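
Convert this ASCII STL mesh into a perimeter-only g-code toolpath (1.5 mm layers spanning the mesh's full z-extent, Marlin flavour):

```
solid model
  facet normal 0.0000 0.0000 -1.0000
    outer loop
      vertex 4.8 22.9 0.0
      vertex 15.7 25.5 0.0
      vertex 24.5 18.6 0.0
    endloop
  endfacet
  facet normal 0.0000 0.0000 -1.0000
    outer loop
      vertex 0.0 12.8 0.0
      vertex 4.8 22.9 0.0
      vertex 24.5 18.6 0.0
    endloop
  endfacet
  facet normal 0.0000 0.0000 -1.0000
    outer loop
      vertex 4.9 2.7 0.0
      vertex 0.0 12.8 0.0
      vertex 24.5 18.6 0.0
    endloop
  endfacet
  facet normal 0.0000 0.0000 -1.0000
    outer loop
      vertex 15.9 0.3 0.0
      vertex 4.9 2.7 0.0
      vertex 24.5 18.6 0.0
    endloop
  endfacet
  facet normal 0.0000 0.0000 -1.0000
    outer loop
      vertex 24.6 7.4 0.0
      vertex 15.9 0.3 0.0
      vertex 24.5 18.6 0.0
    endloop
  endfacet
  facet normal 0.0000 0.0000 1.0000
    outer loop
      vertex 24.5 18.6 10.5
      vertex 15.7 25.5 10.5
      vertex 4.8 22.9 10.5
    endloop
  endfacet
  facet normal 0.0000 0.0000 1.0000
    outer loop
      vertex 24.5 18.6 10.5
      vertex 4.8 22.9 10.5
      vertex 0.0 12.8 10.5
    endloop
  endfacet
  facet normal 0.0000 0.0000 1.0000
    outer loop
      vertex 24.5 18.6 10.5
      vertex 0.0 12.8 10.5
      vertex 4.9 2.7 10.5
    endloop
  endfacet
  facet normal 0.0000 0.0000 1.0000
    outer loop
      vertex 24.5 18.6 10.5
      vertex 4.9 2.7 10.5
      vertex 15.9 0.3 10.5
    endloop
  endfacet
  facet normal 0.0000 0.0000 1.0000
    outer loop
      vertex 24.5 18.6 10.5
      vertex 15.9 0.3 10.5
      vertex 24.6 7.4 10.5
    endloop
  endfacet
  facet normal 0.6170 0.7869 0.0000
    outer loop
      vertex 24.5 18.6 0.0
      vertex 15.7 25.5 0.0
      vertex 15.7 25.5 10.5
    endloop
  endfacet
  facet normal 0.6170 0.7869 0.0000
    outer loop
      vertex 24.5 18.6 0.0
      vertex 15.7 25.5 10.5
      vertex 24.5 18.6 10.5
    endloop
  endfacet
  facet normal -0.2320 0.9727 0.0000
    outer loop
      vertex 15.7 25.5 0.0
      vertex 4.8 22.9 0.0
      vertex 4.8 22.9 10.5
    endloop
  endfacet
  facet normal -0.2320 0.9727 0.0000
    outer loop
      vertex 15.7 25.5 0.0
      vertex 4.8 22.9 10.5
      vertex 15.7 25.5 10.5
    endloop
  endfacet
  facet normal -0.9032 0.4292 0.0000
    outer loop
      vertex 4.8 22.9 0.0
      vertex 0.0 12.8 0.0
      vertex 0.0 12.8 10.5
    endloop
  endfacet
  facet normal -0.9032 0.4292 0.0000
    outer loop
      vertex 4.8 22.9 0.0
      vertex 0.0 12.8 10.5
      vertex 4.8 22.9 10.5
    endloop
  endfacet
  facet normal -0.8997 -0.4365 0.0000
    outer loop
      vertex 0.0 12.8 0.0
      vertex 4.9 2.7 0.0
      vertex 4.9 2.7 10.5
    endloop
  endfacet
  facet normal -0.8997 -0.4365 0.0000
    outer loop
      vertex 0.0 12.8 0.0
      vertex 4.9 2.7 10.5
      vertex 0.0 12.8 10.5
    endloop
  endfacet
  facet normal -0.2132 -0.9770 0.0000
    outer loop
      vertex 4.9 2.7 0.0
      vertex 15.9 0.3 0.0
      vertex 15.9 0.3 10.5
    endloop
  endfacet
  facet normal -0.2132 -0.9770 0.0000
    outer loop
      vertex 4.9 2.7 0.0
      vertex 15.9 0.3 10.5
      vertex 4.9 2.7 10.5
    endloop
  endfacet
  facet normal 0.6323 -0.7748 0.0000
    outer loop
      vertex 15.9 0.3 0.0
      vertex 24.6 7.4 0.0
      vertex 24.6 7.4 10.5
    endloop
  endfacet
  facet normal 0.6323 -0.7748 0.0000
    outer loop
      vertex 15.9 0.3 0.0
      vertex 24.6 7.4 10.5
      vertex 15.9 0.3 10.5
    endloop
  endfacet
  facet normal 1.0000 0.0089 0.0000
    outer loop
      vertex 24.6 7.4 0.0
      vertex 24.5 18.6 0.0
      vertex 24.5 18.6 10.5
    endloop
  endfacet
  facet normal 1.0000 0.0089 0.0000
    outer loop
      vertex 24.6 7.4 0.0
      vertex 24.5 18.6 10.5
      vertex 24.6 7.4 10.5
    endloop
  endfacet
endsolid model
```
; perimeter-only toolpath
G21 ; units = mm
G90 ; absolute positioning
G28 ; home
; layer 1
G0 Z1.5
G0 X24.5 Y18.6
G1 X15.7 Y25.5
G1 X4.8 Y22.9
G1 X0.0 Y12.8
G1 X4.9 Y2.7
G1 X15.9 Y0.3
G1 X24.6 Y7.4
G1 X24.5 Y18.6
; layer 2
G0 Z3.0
G0 X24.5 Y18.6
G1 X15.7 Y25.5
G1 X4.8 Y22.9
G1 X0.0 Y12.8
G1 X4.9 Y2.7
G1 X15.9 Y0.3
G1 X24.6 Y7.4
G1 X24.5 Y18.6
; layer 3
G0 Z4.5
G0 X24.5 Y18.6
G1 X15.7 Y25.5
G1 X4.8 Y22.9
G1 X0.0 Y12.8
G1 X4.9 Y2.7
G1 X15.9 Y0.3
G1 X24.6 Y7.4
G1 X24.5 Y18.6
; layer 4
G0 Z6.0
G0 X24.5 Y18.6
G1 X15.7 Y25.5
G1 X4.8 Y22.9
G1 X0.0 Y12.8
G1 X4.9 Y2.7
G1 X15.9 Y0.3
G1 X24.6 Y7.4
G1 X24.5 Y18.6
; layer 5
G0 Z7.5
G0 X24.5 Y18.6
G1 X15.7 Y25.5
G1 X4.8 Y22.9
G1 X0.0 Y12.8
G1 X4.9 Y2.7
G1 X15.9 Y0.3
G1 X24.6 Y7.4
G1 X24.5 Y18.6
; layer 6
G0 Z9.0
G0 X24.5 Y18.6
G1 X15.7 Y25.5
G1 X4.8 Y22.9
G1 X0.0 Y12.8
G1 X4.9 Y2.7
G1 X15.9 Y0.3
G1 X24.6 Y7.4
G1 X24.5 Y18.6
; layer 7
G0 Z10.5
G0 X24.5 Y18.6
G1 X15.7 Y25.5
G1 X4.8 Y22.9
G1 X0.0 Y12.8
G1 X4.9 Y2.7
G1 X15.9 Y0.3
G1 X24.6 Y7.4
G1 X24.5 Y18.6
M2 ; end

The solid is a regular 7-sided prism (a cylinder approximated with 7 flat sides), circumscribed radius ≈ 12.9 mm, height ≈ 10.5 mm. Slicing at Δz = 1.5 mm — 7 equal slices spanning the solid's height, so layer i sits at z = i·h/7 — gives 7 non-empty perimeters. Each is a 7-segment closed polygon; G0 lifts to the layer z and rapids to the start vertex, then G1 traces the edges.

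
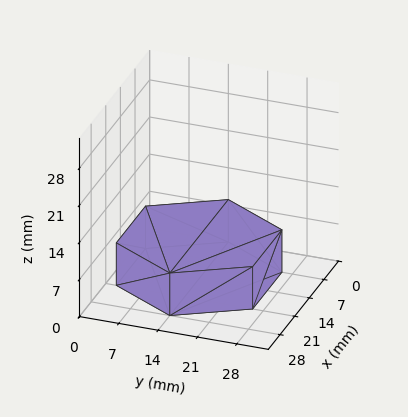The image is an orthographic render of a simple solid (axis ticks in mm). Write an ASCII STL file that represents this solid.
Reading the render: the shape is a regular 6-sided prism (a cylinder approximated with 6 flat sides), circumscribed radius ≈ 14 mm, height ≈ 8 mm (dimensions read to the nearest mm from the axis ticks). For the STL, each face is triangulated and given an outward normal.

solid part
  facet normal 0.0000 0.0000 -1.0000
    outer loop
      vertex 7.000 26.124 0.000
      vertex 21.000 26.124 0.000
      vertex 28.000 14.000 0.000
    endloop
  endfacet
  facet normal 0.0000 0.0000 -1.0000
    outer loop
      vertex 0.000 14.000 0.000
      vertex 7.000 26.124 0.000
      vertex 28.000 14.000 0.000
    endloop
  endfacet
  facet normal 0.0000 0.0000 -1.0000
    outer loop
      vertex 7.000 1.876 0.000
      vertex 0.000 14.000 0.000
      vertex 28.000 14.000 0.000
    endloop
  endfacet
  facet normal 0.0000 0.0000 -1.0000
    outer loop
      vertex 21.000 1.876 0.000
      vertex 7.000 1.876 0.000
      vertex 28.000 14.000 0.000
    endloop
  endfacet
  facet normal 0.0000 0.0000 1.0000
    outer loop
      vertex 28.000 14.000 8.000
      vertex 21.000 26.124 8.000
      vertex 7.000 26.124 8.000
    endloop
  endfacet
  facet normal 0.0000 0.0000 1.0000
    outer loop
      vertex 28.000 14.000 8.000
      vertex 7.000 26.124 8.000
      vertex 0.000 14.000 8.000
    endloop
  endfacet
  facet normal 0.0000 0.0000 1.0000
    outer loop
      vertex 28.000 14.000 8.000
      vertex 0.000 14.000 8.000
      vertex 7.000 1.876 8.000
    endloop
  endfacet
  facet normal 0.0000 0.0000 1.0000
    outer loop
      vertex 28.000 14.000 8.000
      vertex 7.000 1.876 8.000
      vertex 21.000 1.876 8.000
    endloop
  endfacet
  facet normal 0.8660 0.5000 0.0000
    outer loop
      vertex 28.000 14.000 0.000
      vertex 21.000 26.124 0.000
      vertex 21.000 26.124 8.000
    endloop
  endfacet
  facet normal 0.8660 0.5000 0.0000
    outer loop
      vertex 28.000 14.000 0.000
      vertex 21.000 26.124 8.000
      vertex 28.000 14.000 8.000
    endloop
  endfacet
  facet normal 0.0000 1.0000 0.0000
    outer loop
      vertex 21.000 26.124 0.000
      vertex 7.000 26.124 0.000
      vertex 7.000 26.124 8.000
    endloop
  endfacet
  facet normal 0.0000 1.0000 0.0000
    outer loop
      vertex 21.000 26.124 0.000
      vertex 7.000 26.124 8.000
      vertex 21.000 26.124 8.000
    endloop
  endfacet
  facet normal -0.8660 0.5000 0.0000
    outer loop
      vertex 7.000 26.124 0.000
      vertex 0.000 14.000 0.000
      vertex 0.000 14.000 8.000
    endloop
  endfacet
  facet normal -0.8660 0.5000 0.0000
    outer loop
      vertex 7.000 26.124 0.000
      vertex 0.000 14.000 8.000
      vertex 7.000 26.124 8.000
    endloop
  endfacet
  facet normal -0.8660 -0.5000 0.0000
    outer loop
      vertex 0.000 14.000 0.000
      vertex 7.000 1.876 0.000
      vertex 7.000 1.876 8.000
    endloop
  endfacet
  facet normal -0.8660 -0.5000 0.0000
    outer loop
      vertex 0.000 14.000 0.000
      vertex 7.000 1.876 8.000
      vertex 0.000 14.000 8.000
    endloop
  endfacet
  facet normal 0.0000 -1.0000 0.0000
    outer loop
      vertex 7.000 1.876 0.000
      vertex 21.000 1.876 0.000
      vertex 21.000 1.876 8.000
    endloop
  endfacet
  facet normal 0.0000 -1.0000 0.0000
    outer loop
      vertex 7.000 1.876 0.000
      vertex 21.000 1.876 8.000
      vertex 7.000 1.876 8.000
    endloop
  endfacet
  facet normal 0.8660 -0.5000 0.0000
    outer loop
      vertex 21.000 1.876 0.000
      vertex 28.000 14.000 0.000
      vertex 28.000 14.000 8.000
    endloop
  endfacet
  facet normal 0.8660 -0.5000 0.0000
    outer loop
      vertex 21.000 1.876 0.000
      vertex 28.000 14.000 8.000
      vertex 21.000 1.876 8.000
    endloop
  endfacet
endsolid part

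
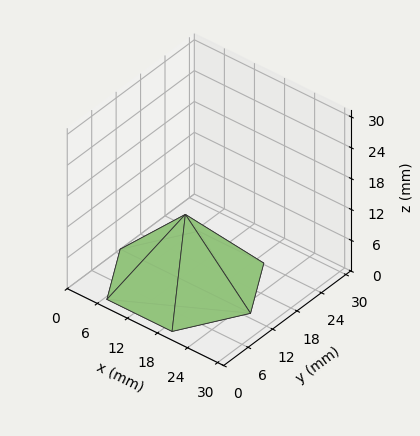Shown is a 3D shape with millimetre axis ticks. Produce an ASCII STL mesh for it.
Reading the render: the shape is a regular 6-sided pyramid, base circumscribed radius ≈ 13 mm, apex at z ≈ 13 mm (dimensions read to the nearest mm from the axis ticks). For the STL, each face is triangulated and given an outward normal.

solid part
  facet normal 0.0000 0.0000 -1.0000
    outer loop
      vertex 6.50 24.26 0.00
      vertex 19.50 24.26 0.00
      vertex 26.00 13.00 0.00
    endloop
  endfacet
  facet normal 0.0000 0.0000 -1.0000
    outer loop
      vertex 0.00 13.00 0.00
      vertex 6.50 24.26 0.00
      vertex 26.00 13.00 0.00
    endloop
  endfacet
  facet normal 0.0000 0.0000 -1.0000
    outer loop
      vertex 6.50 1.74 0.00
      vertex 0.00 13.00 0.00
      vertex 26.00 13.00 0.00
    endloop
  endfacet
  facet normal 0.0000 0.0000 -1.0000
    outer loop
      vertex 19.50 1.74 0.00
      vertex 6.50 1.74 0.00
      vertex 26.00 13.00 0.00
    endloop
  endfacet
  facet normal 0.6547 0.3779 0.6547
    outer loop
      vertex 26.00 13.00 0.00
      vertex 19.50 24.26 0.00
      vertex 13.00 13.00 13.00
    endloop
  endfacet
  facet normal 0.0000 0.7559 0.6547
    outer loop
      vertex 19.50 24.26 0.00
      vertex 6.50 24.26 0.00
      vertex 13.00 13.00 13.00
    endloop
  endfacet
  facet normal -0.6547 0.3779 0.6547
    outer loop
      vertex 6.50 24.26 0.00
      vertex 0.00 13.00 0.00
      vertex 13.00 13.00 13.00
    endloop
  endfacet
  facet normal -0.6547 -0.3779 0.6547
    outer loop
      vertex 0.00 13.00 0.00
      vertex 6.50 1.74 0.00
      vertex 13.00 13.00 13.00
    endloop
  endfacet
  facet normal 0.0000 -0.7559 0.6547
    outer loop
      vertex 6.50 1.74 0.00
      vertex 19.50 1.74 0.00
      vertex 13.00 13.00 13.00
    endloop
  endfacet
  facet normal 0.6547 -0.3779 0.6547
    outer loop
      vertex 19.50 1.74 0.00
      vertex 26.00 13.00 0.00
      vertex 13.00 13.00 13.00
    endloop
  endfacet
endsolid part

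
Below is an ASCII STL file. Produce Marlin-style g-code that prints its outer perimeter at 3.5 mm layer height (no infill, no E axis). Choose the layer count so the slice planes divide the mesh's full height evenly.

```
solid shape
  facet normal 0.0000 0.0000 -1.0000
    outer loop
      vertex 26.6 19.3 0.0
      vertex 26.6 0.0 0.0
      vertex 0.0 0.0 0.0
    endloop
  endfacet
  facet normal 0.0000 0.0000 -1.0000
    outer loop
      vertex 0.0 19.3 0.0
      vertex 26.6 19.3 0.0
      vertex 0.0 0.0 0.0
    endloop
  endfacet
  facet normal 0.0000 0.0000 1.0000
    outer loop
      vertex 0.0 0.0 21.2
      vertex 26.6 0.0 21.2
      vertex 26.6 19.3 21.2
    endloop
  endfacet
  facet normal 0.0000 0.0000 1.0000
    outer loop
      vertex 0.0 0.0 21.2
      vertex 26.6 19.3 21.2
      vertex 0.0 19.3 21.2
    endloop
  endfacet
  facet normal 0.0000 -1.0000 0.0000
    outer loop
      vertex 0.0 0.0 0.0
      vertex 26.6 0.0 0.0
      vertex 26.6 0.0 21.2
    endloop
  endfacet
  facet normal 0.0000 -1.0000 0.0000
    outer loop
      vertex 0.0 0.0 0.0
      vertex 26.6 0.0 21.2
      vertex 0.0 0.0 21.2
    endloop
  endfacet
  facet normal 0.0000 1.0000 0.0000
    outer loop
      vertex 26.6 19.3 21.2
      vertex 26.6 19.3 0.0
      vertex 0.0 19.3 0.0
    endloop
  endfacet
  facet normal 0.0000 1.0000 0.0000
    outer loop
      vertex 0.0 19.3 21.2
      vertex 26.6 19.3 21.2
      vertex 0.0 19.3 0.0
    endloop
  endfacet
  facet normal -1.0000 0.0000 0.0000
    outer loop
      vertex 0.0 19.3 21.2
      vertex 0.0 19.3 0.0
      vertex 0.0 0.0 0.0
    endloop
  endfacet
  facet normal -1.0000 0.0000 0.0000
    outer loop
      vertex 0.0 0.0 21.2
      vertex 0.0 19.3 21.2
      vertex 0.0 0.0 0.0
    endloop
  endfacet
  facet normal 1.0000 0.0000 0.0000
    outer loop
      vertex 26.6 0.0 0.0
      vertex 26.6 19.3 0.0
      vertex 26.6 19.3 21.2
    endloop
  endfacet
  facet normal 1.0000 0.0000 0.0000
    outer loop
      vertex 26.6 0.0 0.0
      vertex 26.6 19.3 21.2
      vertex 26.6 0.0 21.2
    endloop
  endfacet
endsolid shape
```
; perimeter-only toolpath
G21 ; units = mm
G90 ; absolute positioning
G28 ; home
; layer 1
G0 Z3.5
G0 X0.0 Y0.0
G1 X26.6 Y0.0
G1 X26.6 Y19.3
G1 X0.0 Y19.3
G1 X0.0 Y0.0
; layer 2
G0 Z7.1
G0 X0.0 Y0.0
G1 X26.6 Y0.0
G1 X26.6 Y19.3
G1 X0.0 Y19.3
G1 X0.0 Y0.0
; layer 3
G0 Z10.6
G0 X0.0 Y0.0
G1 X26.6 Y0.0
G1 X26.6 Y19.3
G1 X0.0 Y19.3
G1 X0.0 Y0.0
; layer 4
G0 Z14.1
G0 X0.0 Y0.0
G1 X26.6 Y0.0
G1 X26.6 Y19.3
G1 X0.0 Y19.3
G1 X0.0 Y0.0
; layer 5
G0 Z17.7
G0 X0.0 Y0.0
G1 X26.6 Y0.0
G1 X26.6 Y19.3
G1 X0.0 Y19.3
G1 X0.0 Y0.0
; layer 6
G0 Z21.2
G0 X0.0 Y0.0
G1 X26.6 Y0.0
G1 X26.6 Y19.3
G1 X0.0 Y19.3
G1 X0.0 Y0.0
M2 ; end

The solid is a rectangular box, roughly 26.6 × 19.3 mm footprint and 21.2 mm tall. Slicing at Δz = 3.5 mm — 6 equal slices spanning the solid's height, so layer i sits at z = i·h/6 — gives 6 non-empty perimeters. Each is a 4-segment closed polygon; G0 lifts to the layer z and rapids to the start vertex, then G1 traces the edges.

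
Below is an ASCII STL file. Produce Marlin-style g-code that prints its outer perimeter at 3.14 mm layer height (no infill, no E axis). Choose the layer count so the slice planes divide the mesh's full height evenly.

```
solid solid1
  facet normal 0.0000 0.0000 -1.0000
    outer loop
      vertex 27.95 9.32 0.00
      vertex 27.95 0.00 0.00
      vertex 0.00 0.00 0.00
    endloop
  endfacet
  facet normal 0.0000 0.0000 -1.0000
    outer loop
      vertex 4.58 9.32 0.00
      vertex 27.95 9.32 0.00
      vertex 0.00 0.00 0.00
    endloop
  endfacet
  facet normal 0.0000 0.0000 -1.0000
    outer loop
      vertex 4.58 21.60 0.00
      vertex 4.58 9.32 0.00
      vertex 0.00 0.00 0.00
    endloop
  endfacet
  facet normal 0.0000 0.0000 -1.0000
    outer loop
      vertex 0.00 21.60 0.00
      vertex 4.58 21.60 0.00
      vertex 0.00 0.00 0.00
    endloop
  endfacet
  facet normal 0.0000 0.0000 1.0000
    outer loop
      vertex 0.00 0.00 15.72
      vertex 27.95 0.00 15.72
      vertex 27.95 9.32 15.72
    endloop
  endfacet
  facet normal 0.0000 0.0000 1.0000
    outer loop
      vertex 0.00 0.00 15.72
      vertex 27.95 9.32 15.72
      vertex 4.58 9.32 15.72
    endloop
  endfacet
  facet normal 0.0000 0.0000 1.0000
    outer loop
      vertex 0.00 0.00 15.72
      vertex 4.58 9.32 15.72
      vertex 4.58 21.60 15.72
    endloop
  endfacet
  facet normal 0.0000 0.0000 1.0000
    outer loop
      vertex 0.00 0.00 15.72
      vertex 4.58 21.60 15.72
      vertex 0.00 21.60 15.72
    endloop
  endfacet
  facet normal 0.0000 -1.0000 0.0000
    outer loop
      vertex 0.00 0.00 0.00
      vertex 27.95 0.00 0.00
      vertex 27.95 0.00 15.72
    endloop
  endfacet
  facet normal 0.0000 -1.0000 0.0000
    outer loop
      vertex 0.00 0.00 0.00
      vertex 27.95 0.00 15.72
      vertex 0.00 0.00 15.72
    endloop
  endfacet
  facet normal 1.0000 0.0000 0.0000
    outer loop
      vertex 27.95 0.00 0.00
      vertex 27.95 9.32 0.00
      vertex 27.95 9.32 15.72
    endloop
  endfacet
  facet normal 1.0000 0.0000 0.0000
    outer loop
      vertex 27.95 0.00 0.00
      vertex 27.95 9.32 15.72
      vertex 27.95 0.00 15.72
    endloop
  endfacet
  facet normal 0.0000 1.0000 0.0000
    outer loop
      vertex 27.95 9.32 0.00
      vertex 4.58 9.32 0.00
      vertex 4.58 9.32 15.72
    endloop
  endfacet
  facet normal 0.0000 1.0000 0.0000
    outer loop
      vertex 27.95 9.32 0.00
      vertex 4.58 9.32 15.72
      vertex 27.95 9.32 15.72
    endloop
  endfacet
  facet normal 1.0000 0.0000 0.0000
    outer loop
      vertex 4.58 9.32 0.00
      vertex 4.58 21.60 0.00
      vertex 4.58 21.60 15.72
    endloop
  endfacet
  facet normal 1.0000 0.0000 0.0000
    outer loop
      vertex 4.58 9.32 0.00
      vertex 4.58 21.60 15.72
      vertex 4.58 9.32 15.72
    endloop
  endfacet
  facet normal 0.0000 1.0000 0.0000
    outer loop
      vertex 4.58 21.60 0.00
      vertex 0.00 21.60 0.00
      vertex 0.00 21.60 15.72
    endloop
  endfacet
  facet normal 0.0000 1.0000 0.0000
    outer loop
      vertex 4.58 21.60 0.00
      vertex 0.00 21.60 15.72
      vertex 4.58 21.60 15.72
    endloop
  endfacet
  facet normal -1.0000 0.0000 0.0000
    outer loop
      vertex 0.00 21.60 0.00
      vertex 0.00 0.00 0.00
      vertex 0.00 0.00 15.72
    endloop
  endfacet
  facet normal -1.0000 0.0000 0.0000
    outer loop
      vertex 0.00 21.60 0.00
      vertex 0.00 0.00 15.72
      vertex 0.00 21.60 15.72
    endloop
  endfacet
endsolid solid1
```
; perimeter-only toolpath
G21 ; units = mm
G90 ; absolute positioning
G28 ; home
; layer 1
G0 Z3.14
G0 X0.00 Y0.00
G1 X27.95 Y0.00
G1 X27.95 Y9.32
G1 X4.58 Y9.32
G1 X4.58 Y21.60
G1 X0.00 Y21.60
G1 X0.00 Y0.00
; layer 2
G0 Z6.29
G0 X0.00 Y0.00
G1 X27.95 Y0.00
G1 X27.95 Y9.32
G1 X4.58 Y9.32
G1 X4.58 Y21.60
G1 X0.00 Y21.60
G1 X0.00 Y0.00
; layer 3
G0 Z9.43
G0 X0.00 Y0.00
G1 X27.95 Y0.00
G1 X27.95 Y9.32
G1 X4.58 Y9.32
G1 X4.58 Y21.60
G1 X0.00 Y21.60
G1 X0.00 Y0.00
; layer 4
G0 Z12.58
G0 X0.00 Y0.00
G1 X27.95 Y0.00
G1 X27.95 Y9.32
G1 X4.58 Y9.32
G1 X4.58 Y21.60
G1 X0.00 Y21.60
G1 X0.00 Y0.00
; layer 5
G0 Z15.72
G0 X0.00 Y0.00
G1 X27.95 Y0.00
G1 X27.95 Y9.32
G1 X4.58 Y9.32
G1 X4.58 Y21.60
G1 X0.00 Y21.60
G1 X0.00 Y0.00
M2 ; end

The solid is an L-shaped prism: outer 27.9 × 21.6 mm, arm thicknesses ≈ 9.32 mm (horizontal) and 4.58 mm (vertical), extruded 15.7 mm in z. Slicing at Δz = 3.14 mm — 5 equal slices spanning the solid's height, so layer i sits at z = i·h/5 — gives 5 non-empty perimeters. Each is a 6-segment closed polygon; G0 lifts to the layer z and rapids to the start vertex, then G1 traces the edges.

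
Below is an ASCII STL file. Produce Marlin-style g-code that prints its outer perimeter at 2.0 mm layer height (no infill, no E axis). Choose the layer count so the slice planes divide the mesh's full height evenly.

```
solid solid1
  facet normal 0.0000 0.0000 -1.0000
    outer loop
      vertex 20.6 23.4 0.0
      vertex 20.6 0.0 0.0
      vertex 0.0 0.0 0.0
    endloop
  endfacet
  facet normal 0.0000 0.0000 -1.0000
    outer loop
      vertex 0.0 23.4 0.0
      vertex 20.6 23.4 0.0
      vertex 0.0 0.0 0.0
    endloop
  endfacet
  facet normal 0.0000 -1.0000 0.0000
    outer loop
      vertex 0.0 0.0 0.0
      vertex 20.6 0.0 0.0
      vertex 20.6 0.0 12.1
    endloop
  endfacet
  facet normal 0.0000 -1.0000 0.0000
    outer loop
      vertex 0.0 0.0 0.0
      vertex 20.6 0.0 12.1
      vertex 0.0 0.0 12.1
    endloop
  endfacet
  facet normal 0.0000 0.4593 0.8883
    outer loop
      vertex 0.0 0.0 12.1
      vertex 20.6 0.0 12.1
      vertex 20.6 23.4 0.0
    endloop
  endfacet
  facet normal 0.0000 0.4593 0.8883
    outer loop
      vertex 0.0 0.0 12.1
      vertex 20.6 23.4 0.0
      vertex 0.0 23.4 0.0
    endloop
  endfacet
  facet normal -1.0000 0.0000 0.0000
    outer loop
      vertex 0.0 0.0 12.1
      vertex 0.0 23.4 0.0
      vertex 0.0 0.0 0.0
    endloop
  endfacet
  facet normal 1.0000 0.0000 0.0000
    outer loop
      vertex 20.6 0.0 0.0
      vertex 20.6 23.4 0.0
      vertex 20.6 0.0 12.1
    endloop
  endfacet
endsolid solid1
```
; perimeter-only toolpath
G21 ; units = mm
G90 ; absolute positioning
G28 ; home
; layer 1
G0 Z2.0
G0 X0.0 Y0.0
G1 X20.6 Y0.0
G1 X20.6 Y19.5
G1 X0.0 Y19.5
G1 X0.0 Y0.0
; layer 2
G0 Z4.0
G0 X0.0 Y0.0
G1 X20.6 Y0.0
G1 X20.6 Y15.6
G1 X0.0 Y15.6
G1 X0.0 Y0.0
; layer 3
G0 Z6.0
G0 X0.0 Y0.0
G1 X20.6 Y0.0
G1 X20.6 Y11.7
G1 X0.0 Y11.7
G1 X0.0 Y0.0
; layer 4
G0 Z8.1
G0 X0.0 Y0.0
G1 X20.6 Y0.0
G1 X20.6 Y7.8
G1 X0.0 Y7.8
G1 X0.0 Y0.0
; layer 5
G0 Z10.1
G0 X0.0 Y0.0
G1 X20.6 Y0.0
G1 X20.6 Y3.9
G1 X0.0 Y3.9
G1 X0.0 Y0.0
M2 ; end

The solid is a wedge (ramp): 20.6 × 23.4 mm base, rising to 12.1 mm along the y=0 edge and sloping linearly to z=0 at y=23.4. Slicing at Δz = 2.0 mm — 6 equal slices spanning the solid's height, so layer i sits at z = i·h/6 — gives 5 non-empty perimeters. Each is a 4-segment closed polygon; G0 lifts to the layer z and rapids to the start vertex, then G1 traces the edges. The cross-section shrinks linearly with z (the slice at the apex is degenerate and omitted).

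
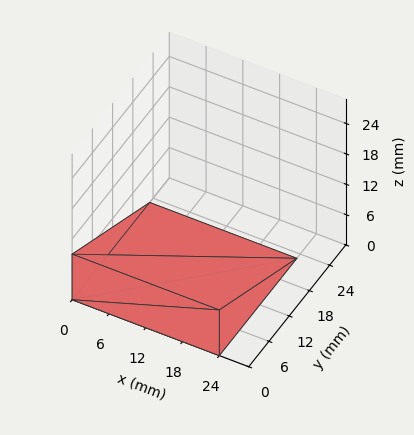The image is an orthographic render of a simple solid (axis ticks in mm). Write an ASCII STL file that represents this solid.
Reading the render: the shape is a wedge (ramp): 24 × 23 mm base, rising to 9 mm along the y=0 edge and sloping linearly to z=0 at y=23 (dimensions read to the nearest mm from the axis ticks). For the STL, each face is triangulated and given an outward normal.

solid part
  facet normal 0.0000 0.0000 -1.0000
    outer loop
      vertex 24.0 23.0 0.0
      vertex 24.0 0.0 0.0
      vertex 0.0 0.0 0.0
    endloop
  endfacet
  facet normal 0.0000 0.0000 -1.0000
    outer loop
      vertex 0.0 23.0 0.0
      vertex 24.0 23.0 0.0
      vertex 0.0 0.0 0.0
    endloop
  endfacet
  facet normal 0.0000 -1.0000 0.0000
    outer loop
      vertex 0.0 0.0 0.0
      vertex 24.0 0.0 0.0
      vertex 24.0 0.0 9.0
    endloop
  endfacet
  facet normal 0.0000 -1.0000 0.0000
    outer loop
      vertex 0.0 0.0 0.0
      vertex 24.0 0.0 9.0
      vertex 0.0 0.0 9.0
    endloop
  endfacet
  facet normal 0.0000 0.3644 0.9312
    outer loop
      vertex 0.0 0.0 9.0
      vertex 24.0 0.0 9.0
      vertex 24.0 23.0 0.0
    endloop
  endfacet
  facet normal 0.0000 0.3644 0.9312
    outer loop
      vertex 0.0 0.0 9.0
      vertex 24.0 23.0 0.0
      vertex 0.0 23.0 0.0
    endloop
  endfacet
  facet normal -1.0000 0.0000 0.0000
    outer loop
      vertex 0.0 0.0 9.0
      vertex 0.0 23.0 0.0
      vertex 0.0 0.0 0.0
    endloop
  endfacet
  facet normal 1.0000 0.0000 0.0000
    outer loop
      vertex 24.0 0.0 0.0
      vertex 24.0 23.0 0.0
      vertex 24.0 0.0 9.0
    endloop
  endfacet
endsolid part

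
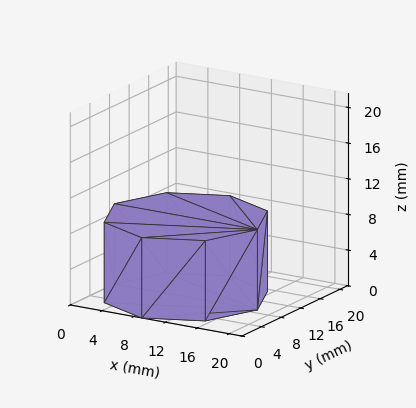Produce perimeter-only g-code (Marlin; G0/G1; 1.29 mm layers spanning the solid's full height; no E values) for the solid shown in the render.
Reading the render: the shape is a regular 8-sided prism (a cylinder approximated with 8 flat sides), circumscribed radius ≈ 9 mm, height ≈ 9 mm (dimensions read to the nearest mm from the axis ticks). For the g-code, the solid's height is divided into equal slices at the stated Δz and each level perimeter traced with G1 moves after a G0 lift.

; perimeter-only toolpath
G21 ; units = mm
G90 ; absolute positioning
G28 ; home
; layer 1
G0 Z1.29
G0 X18.00 Y9.00
G1 X15.36 Y15.36
G1 X9.00 Y18.00
G1 X2.64 Y15.36
G1 X0.00 Y9.00
G1 X2.64 Y2.64
G1 X9.00 Y0.00
G1 X15.36 Y2.64
G1 X18.00 Y9.00
; layer 2
G0 Z2.57
G0 X18.00 Y9.00
G1 X15.36 Y15.36
G1 X9.00 Y18.00
G1 X2.64 Y15.36
G1 X0.00 Y9.00
G1 X2.64 Y2.64
G1 X9.00 Y0.00
G1 X15.36 Y2.64
G1 X18.00 Y9.00
; layer 3
G0 Z3.86
G0 X18.00 Y9.00
G1 X15.36 Y15.36
G1 X9.00 Y18.00
G1 X2.64 Y15.36
G1 X0.00 Y9.00
G1 X2.64 Y2.64
G1 X9.00 Y0.00
G1 X15.36 Y2.64
G1 X18.00 Y9.00
; layer 4
G0 Z5.14
G0 X18.00 Y9.00
G1 X15.36 Y15.36
G1 X9.00 Y18.00
G1 X2.64 Y15.36
G1 X0.00 Y9.00
G1 X2.64 Y2.64
G1 X9.00 Y0.00
G1 X15.36 Y2.64
G1 X18.00 Y9.00
; layer 5
G0 Z6.43
G0 X18.00 Y9.00
G1 X15.36 Y15.36
G1 X9.00 Y18.00
G1 X2.64 Y15.36
G1 X0.00 Y9.00
G1 X2.64 Y2.64
G1 X9.00 Y0.00
G1 X15.36 Y2.64
G1 X18.00 Y9.00
; layer 6
G0 Z7.71
G0 X18.00 Y9.00
G1 X15.36 Y15.36
G1 X9.00 Y18.00
G1 X2.64 Y15.36
G1 X0.00 Y9.00
G1 X2.64 Y2.64
G1 X9.00 Y0.00
G1 X15.36 Y2.64
G1 X18.00 Y9.00
; layer 7
G0 Z9.00
G0 X18.00 Y9.00
G1 X15.36 Y15.36
G1 X9.00 Y18.00
G1 X2.64 Y15.36
G1 X0.00 Y9.00
G1 X2.64 Y2.64
G1 X9.00 Y0.00
G1 X15.36 Y2.64
G1 X18.00 Y9.00
M2 ; end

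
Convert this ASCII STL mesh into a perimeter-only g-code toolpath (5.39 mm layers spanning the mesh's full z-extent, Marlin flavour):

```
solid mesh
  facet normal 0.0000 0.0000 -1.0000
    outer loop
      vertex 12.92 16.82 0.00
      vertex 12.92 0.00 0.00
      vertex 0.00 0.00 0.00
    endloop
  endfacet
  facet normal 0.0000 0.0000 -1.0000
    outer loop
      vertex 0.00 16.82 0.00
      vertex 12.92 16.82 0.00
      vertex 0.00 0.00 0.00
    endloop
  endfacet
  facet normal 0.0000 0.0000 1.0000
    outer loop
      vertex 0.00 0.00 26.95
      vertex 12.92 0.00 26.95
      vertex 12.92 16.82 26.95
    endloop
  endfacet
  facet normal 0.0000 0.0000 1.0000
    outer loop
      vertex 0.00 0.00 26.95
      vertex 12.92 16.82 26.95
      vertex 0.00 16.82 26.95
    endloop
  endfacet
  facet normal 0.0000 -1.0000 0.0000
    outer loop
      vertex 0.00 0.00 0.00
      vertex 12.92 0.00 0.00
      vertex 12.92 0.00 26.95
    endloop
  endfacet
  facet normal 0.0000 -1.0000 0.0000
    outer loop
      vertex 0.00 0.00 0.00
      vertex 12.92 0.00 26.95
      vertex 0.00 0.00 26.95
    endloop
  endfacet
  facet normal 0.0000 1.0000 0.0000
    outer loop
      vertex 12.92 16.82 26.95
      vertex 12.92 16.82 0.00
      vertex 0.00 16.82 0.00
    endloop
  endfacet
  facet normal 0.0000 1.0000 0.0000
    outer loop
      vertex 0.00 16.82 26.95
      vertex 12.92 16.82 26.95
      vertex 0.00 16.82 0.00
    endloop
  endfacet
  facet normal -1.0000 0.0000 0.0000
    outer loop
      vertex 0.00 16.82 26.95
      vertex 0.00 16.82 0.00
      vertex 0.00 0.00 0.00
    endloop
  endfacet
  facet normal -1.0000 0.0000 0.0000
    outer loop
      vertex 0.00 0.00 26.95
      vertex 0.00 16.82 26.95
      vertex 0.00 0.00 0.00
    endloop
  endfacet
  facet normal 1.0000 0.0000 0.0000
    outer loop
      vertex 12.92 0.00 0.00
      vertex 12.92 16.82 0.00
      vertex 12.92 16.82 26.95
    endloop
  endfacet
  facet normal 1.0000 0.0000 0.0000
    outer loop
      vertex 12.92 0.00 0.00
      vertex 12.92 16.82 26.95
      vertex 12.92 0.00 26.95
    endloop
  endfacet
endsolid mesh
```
; perimeter-only toolpath
G21 ; units = mm
G90 ; absolute positioning
G28 ; home
; layer 1
G0 Z5.39
G0 X0.00 Y0.00
G1 X12.92 Y0.00
G1 X12.92 Y16.82
G1 X0.00 Y16.82
G1 X0.00 Y0.00
; layer 2
G0 Z10.78
G0 X0.00 Y0.00
G1 X12.92 Y0.00
G1 X12.92 Y16.82
G1 X0.00 Y16.82
G1 X0.00 Y0.00
; layer 3
G0 Z16.17
G0 X0.00 Y0.00
G1 X12.92 Y0.00
G1 X12.92 Y16.82
G1 X0.00 Y16.82
G1 X0.00 Y0.00
; layer 4
G0 Z21.56
G0 X0.00 Y0.00
G1 X12.92 Y0.00
G1 X12.92 Y16.82
G1 X0.00 Y16.82
G1 X0.00 Y0.00
; layer 5
G0 Z26.95
G0 X0.00 Y0.00
G1 X12.92 Y0.00
G1 X12.92 Y16.82
G1 X0.00 Y16.82
G1 X0.00 Y0.00
M2 ; end

The solid is a rectangular box, roughly 12.9 × 16.8 mm footprint and 26.9 mm tall. Slicing at Δz = 5.39 mm — 5 equal slices spanning the solid's height, so layer i sits at z = i·h/5 — gives 5 non-empty perimeters. Each is a 4-segment closed polygon; G0 lifts to the layer z and rapids to the start vertex, then G1 traces the edges.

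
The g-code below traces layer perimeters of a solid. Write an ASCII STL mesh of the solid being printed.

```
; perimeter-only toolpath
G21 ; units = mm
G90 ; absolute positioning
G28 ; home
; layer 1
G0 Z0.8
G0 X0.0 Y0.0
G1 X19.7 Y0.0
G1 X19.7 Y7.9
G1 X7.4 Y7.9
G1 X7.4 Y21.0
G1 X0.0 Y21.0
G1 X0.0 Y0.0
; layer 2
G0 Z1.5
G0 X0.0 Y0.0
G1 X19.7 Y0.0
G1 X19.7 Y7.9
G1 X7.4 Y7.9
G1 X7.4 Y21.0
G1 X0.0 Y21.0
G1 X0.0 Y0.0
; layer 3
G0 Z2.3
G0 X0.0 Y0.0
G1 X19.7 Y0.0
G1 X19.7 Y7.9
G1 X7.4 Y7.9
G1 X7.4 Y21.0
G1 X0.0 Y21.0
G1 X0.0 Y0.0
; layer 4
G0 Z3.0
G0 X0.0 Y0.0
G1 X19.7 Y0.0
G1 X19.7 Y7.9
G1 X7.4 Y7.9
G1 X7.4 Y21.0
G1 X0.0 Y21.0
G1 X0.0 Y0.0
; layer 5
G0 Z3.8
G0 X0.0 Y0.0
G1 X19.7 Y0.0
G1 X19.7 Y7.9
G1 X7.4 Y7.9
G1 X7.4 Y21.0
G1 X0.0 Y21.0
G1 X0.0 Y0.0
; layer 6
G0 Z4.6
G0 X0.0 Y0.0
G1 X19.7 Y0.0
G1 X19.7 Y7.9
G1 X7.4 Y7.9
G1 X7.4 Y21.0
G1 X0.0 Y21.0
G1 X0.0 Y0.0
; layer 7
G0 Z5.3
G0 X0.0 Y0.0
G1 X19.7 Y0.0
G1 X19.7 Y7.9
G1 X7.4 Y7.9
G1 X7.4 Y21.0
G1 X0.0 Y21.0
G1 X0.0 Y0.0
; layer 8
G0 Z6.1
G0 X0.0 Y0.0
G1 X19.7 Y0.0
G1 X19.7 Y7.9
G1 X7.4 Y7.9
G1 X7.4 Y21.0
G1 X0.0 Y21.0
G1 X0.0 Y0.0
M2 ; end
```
solid part
  facet normal 0.0000 0.0000 -1.0000
    outer loop
      vertex 19.7 7.9 0.0
      vertex 19.7 0.0 0.0
      vertex 0.0 0.0 0.0
    endloop
  endfacet
  facet normal 0.0000 0.0000 -1.0000
    outer loop
      vertex 7.4 7.9 0.0
      vertex 19.7 7.9 0.0
      vertex 0.0 0.0 0.0
    endloop
  endfacet
  facet normal 0.0000 0.0000 -1.0000
    outer loop
      vertex 7.4 21.0 0.0
      vertex 7.4 7.9 0.0
      vertex 0.0 0.0 0.0
    endloop
  endfacet
  facet normal 0.0000 0.0000 -1.0000
    outer loop
      vertex 0.0 21.0 0.0
      vertex 7.4 21.0 0.0
      vertex 0.0 0.0 0.0
    endloop
  endfacet
  facet normal 0.0000 0.0000 1.0000
    outer loop
      vertex 0.0 0.0 6.1
      vertex 19.7 0.0 6.1
      vertex 19.7 7.9 6.1
    endloop
  endfacet
  facet normal 0.0000 0.0000 1.0000
    outer loop
      vertex 0.0 0.0 6.1
      vertex 19.7 7.9 6.1
      vertex 7.4 7.9 6.1
    endloop
  endfacet
  facet normal 0.0000 0.0000 1.0000
    outer loop
      vertex 0.0 0.0 6.1
      vertex 7.4 7.9 6.1
      vertex 7.4 21.0 6.1
    endloop
  endfacet
  facet normal 0.0000 0.0000 1.0000
    outer loop
      vertex 0.0 0.0 6.1
      vertex 7.4 21.0 6.1
      vertex 0.0 21.0 6.1
    endloop
  endfacet
  facet normal 0.0000 -1.0000 0.0000
    outer loop
      vertex 0.0 0.0 0.0
      vertex 19.7 0.0 0.0
      vertex 19.7 0.0 6.1
    endloop
  endfacet
  facet normal 0.0000 -1.0000 0.0000
    outer loop
      vertex 0.0 0.0 0.0
      vertex 19.7 0.0 6.1
      vertex 0.0 0.0 6.1
    endloop
  endfacet
  facet normal 1.0000 0.0000 0.0000
    outer loop
      vertex 19.7 0.0 0.0
      vertex 19.7 7.9 0.0
      vertex 19.7 7.9 6.1
    endloop
  endfacet
  facet normal 1.0000 0.0000 0.0000
    outer loop
      vertex 19.7 0.0 0.0
      vertex 19.7 7.9 6.1
      vertex 19.7 0.0 6.1
    endloop
  endfacet
  facet normal 0.0000 1.0000 0.0000
    outer loop
      vertex 19.7 7.9 0.0
      vertex 7.4 7.9 0.0
      vertex 7.4 7.9 6.1
    endloop
  endfacet
  facet normal 0.0000 1.0000 0.0000
    outer loop
      vertex 19.7 7.9 0.0
      vertex 7.4 7.9 6.1
      vertex 19.7 7.9 6.1
    endloop
  endfacet
  facet normal 1.0000 0.0000 0.0000
    outer loop
      vertex 7.4 7.9 0.0
      vertex 7.4 21.0 0.0
      vertex 7.4 21.0 6.1
    endloop
  endfacet
  facet normal 1.0000 0.0000 0.0000
    outer loop
      vertex 7.4 7.9 0.0
      vertex 7.4 21.0 6.1
      vertex 7.4 7.9 6.1
    endloop
  endfacet
  facet normal 0.0000 1.0000 0.0000
    outer loop
      vertex 7.4 21.0 0.0
      vertex 0.0 21.0 0.0
      vertex 0.0 21.0 6.1
    endloop
  endfacet
  facet normal 0.0000 1.0000 0.0000
    outer loop
      vertex 7.4 21.0 0.0
      vertex 0.0 21.0 6.1
      vertex 7.4 21.0 6.1
    endloop
  endfacet
  facet normal -1.0000 0.0000 0.0000
    outer loop
      vertex 0.0 21.0 0.0
      vertex 0.0 0.0 0.0
      vertex 0.0 0.0 6.1
    endloop
  endfacet
  facet normal -1.0000 0.0000 0.0000
    outer loop
      vertex 0.0 21.0 0.0
      vertex 0.0 0.0 6.1
      vertex 0.0 21.0 6.1
    endloop
  endfacet
endsolid part

The G0 Z moves step by Δz≈0.8 mm. Every layer's G1 loop is the same polygon, so the solid is a straight extrusion of it from z=0 to z≈6.1. Closing with flat bottom and top caps and triangulating gives 20 facets — an L-shaped prism: outer 19.7 × 21 mm, arm thicknesses ≈ 7.9 mm (horizontal) and 7.4 mm (vertical), extruded 6.1 mm in z.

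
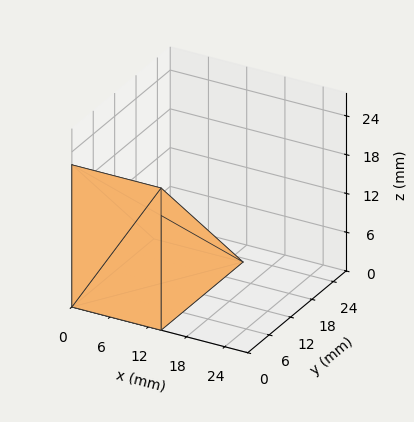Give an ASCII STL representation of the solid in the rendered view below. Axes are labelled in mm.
Reading the render: the shape is a wedge (ramp): 14 × 23 mm base, rising to 22 mm along the y=0 edge and sloping linearly to z=0 at y=23 (dimensions read to the nearest mm from the axis ticks). For the STL, each face is triangulated and given an outward normal.

solid part
  facet normal 0.0000 0.0000 -1.0000
    outer loop
      vertex 14.0 23.0 0.0
      vertex 14.0 0.0 0.0
      vertex 0.0 0.0 0.0
    endloop
  endfacet
  facet normal 0.0000 0.0000 -1.0000
    outer loop
      vertex 0.0 23.0 0.0
      vertex 14.0 23.0 0.0
      vertex 0.0 0.0 0.0
    endloop
  endfacet
  facet normal 0.0000 -1.0000 0.0000
    outer loop
      vertex 0.0 0.0 0.0
      vertex 14.0 0.0 0.0
      vertex 14.0 0.0 22.0
    endloop
  endfacet
  facet normal 0.0000 -1.0000 0.0000
    outer loop
      vertex 0.0 0.0 0.0
      vertex 14.0 0.0 22.0
      vertex 0.0 0.0 22.0
    endloop
  endfacet
  facet normal 0.0000 0.6912 0.7226
    outer loop
      vertex 0.0 0.0 22.0
      vertex 14.0 0.0 22.0
      vertex 14.0 23.0 0.0
    endloop
  endfacet
  facet normal 0.0000 0.6912 0.7226
    outer loop
      vertex 0.0 0.0 22.0
      vertex 14.0 23.0 0.0
      vertex 0.0 23.0 0.0
    endloop
  endfacet
  facet normal -1.0000 0.0000 0.0000
    outer loop
      vertex 0.0 0.0 22.0
      vertex 0.0 23.0 0.0
      vertex 0.0 0.0 0.0
    endloop
  endfacet
  facet normal 1.0000 0.0000 0.0000
    outer loop
      vertex 14.0 0.0 0.0
      vertex 14.0 23.0 0.0
      vertex 14.0 0.0 22.0
    endloop
  endfacet
endsolid part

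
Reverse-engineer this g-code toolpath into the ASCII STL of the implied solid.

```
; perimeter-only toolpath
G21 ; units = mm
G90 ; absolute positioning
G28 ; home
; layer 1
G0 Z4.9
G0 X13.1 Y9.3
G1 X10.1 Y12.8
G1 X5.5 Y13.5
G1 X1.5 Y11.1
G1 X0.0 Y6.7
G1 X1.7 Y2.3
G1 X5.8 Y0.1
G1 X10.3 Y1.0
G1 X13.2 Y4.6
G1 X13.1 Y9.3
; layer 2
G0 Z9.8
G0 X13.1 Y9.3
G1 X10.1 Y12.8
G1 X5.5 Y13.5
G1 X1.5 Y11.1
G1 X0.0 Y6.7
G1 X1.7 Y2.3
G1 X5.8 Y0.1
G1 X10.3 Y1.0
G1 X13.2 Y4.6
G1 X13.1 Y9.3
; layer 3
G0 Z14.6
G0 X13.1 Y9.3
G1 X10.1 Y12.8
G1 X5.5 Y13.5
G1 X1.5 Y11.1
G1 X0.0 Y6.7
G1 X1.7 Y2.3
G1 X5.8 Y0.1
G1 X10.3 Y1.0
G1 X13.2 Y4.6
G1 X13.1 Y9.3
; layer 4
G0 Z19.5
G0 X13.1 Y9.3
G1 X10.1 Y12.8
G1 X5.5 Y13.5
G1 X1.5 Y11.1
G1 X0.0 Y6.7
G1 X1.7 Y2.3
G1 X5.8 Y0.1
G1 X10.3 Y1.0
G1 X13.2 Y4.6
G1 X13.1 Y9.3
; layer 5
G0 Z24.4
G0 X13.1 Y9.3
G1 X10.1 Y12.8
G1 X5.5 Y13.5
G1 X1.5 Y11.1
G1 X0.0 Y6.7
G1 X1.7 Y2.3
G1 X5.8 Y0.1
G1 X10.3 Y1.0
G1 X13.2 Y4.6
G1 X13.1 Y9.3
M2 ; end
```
solid part
  facet normal 0.0000 0.0000 -1.0000
    outer loop
      vertex 5.5 13.5 0.0
      vertex 10.1 12.8 0.0
      vertex 13.1 9.3 0.0
    endloop
  endfacet
  facet normal 0.0000 0.0000 -1.0000
    outer loop
      vertex 1.5 11.1 0.0
      vertex 5.5 13.5 0.0
      vertex 13.1 9.3 0.0
    endloop
  endfacet
  facet normal 0.0000 0.0000 -1.0000
    outer loop
      vertex 0.0 6.7 0.0
      vertex 1.5 11.1 0.0
      vertex 13.1 9.3 0.0
    endloop
  endfacet
  facet normal 0.0000 0.0000 -1.0000
    outer loop
      vertex 1.7 2.3 0.0
      vertex 0.0 6.7 0.0
      vertex 13.1 9.3 0.0
    endloop
  endfacet
  facet normal 0.0000 0.0000 -1.0000
    outer loop
      vertex 5.8 0.1 0.0
      vertex 1.7 2.3 0.0
      vertex 13.1 9.3 0.0
    endloop
  endfacet
  facet normal 0.0000 0.0000 -1.0000
    outer loop
      vertex 10.3 1.0 0.0
      vertex 5.8 0.1 0.0
      vertex 13.1 9.3 0.0
    endloop
  endfacet
  facet normal 0.0000 0.0000 -1.0000
    outer loop
      vertex 13.2 4.6 0.0
      vertex 10.3 1.0 0.0
      vertex 13.1 9.3 0.0
    endloop
  endfacet
  facet normal 0.0000 0.0000 1.0000
    outer loop
      vertex 13.1 9.3 24.4
      vertex 10.1 12.8 24.4
      vertex 5.5 13.5 24.4
    endloop
  endfacet
  facet normal 0.0000 0.0000 1.0000
    outer loop
      vertex 13.1 9.3 24.4
      vertex 5.5 13.5 24.4
      vertex 1.5 11.1 24.4
    endloop
  endfacet
  facet normal 0.0000 0.0000 1.0000
    outer loop
      vertex 13.1 9.3 24.4
      vertex 1.5 11.1 24.4
      vertex 0.0 6.7 24.4
    endloop
  endfacet
  facet normal 0.0000 0.0000 1.0000
    outer loop
      vertex 13.1 9.3 24.4
      vertex 0.0 6.7 24.4
      vertex 1.7 2.3 24.4
    endloop
  endfacet
  facet normal 0.0000 0.0000 1.0000
    outer loop
      vertex 13.1 9.3 24.4
      vertex 1.7 2.3 24.4
      vertex 5.8 0.1 24.4
    endloop
  endfacet
  facet normal 0.0000 0.0000 1.0000
    outer loop
      vertex 13.1 9.3 24.4
      vertex 5.8 0.1 24.4
      vertex 10.3 1.0 24.4
    endloop
  endfacet
  facet normal 0.0000 0.0000 1.0000
    outer loop
      vertex 13.1 9.3 24.4
      vertex 10.3 1.0 24.4
      vertex 13.2 4.6 24.4
    endloop
  endfacet
  facet normal 0.7593 0.6508 0.0000
    outer loop
      vertex 13.1 9.3 0.0
      vertex 10.1 12.8 0.0
      vertex 10.1 12.8 24.4
    endloop
  endfacet
  facet normal 0.7593 0.6508 0.0000
    outer loop
      vertex 13.1 9.3 0.0
      vertex 10.1 12.8 24.4
      vertex 13.1 9.3 24.4
    endloop
  endfacet
  facet normal 0.1504 0.9886 0.0000
    outer loop
      vertex 10.1 12.8 0.0
      vertex 5.5 13.5 0.0
      vertex 5.5 13.5 24.4
    endloop
  endfacet
  facet normal 0.1504 0.9886 0.0000
    outer loop
      vertex 10.1 12.8 0.0
      vertex 5.5 13.5 24.4
      vertex 10.1 12.8 24.4
    endloop
  endfacet
  facet normal -0.5145 0.8575 0.0000
    outer loop
      vertex 5.5 13.5 0.0
      vertex 1.5 11.1 0.0
      vertex 1.5 11.1 24.4
    endloop
  endfacet
  facet normal -0.5145 0.8575 0.0000
    outer loop
      vertex 5.5 13.5 0.0
      vertex 1.5 11.1 24.4
      vertex 5.5 13.5 24.4
    endloop
  endfacet
  facet normal -0.9465 0.3227 0.0000
    outer loop
      vertex 1.5 11.1 0.0
      vertex 0.0 6.7 0.0
      vertex 0.0 6.7 24.4
    endloop
  endfacet
  facet normal -0.9465 0.3227 0.0000
    outer loop
      vertex 1.5 11.1 0.0
      vertex 0.0 6.7 24.4
      vertex 1.5 11.1 24.4
    endloop
  endfacet
  facet normal -0.9328 -0.3604 0.0000
    outer loop
      vertex 0.0 6.7 0.0
      vertex 1.7 2.3 0.0
      vertex 1.7 2.3 24.4
    endloop
  endfacet
  facet normal -0.9328 -0.3604 0.0000
    outer loop
      vertex 0.0 6.7 0.0
      vertex 1.7 2.3 24.4
      vertex 0.0 6.7 24.4
    endloop
  endfacet
  facet normal -0.4728 -0.8812 0.0000
    outer loop
      vertex 1.7 2.3 0.0
      vertex 5.8 0.1 0.0
      vertex 5.8 0.1 24.4
    endloop
  endfacet
  facet normal -0.4728 -0.8812 0.0000
    outer loop
      vertex 1.7 2.3 0.0
      vertex 5.8 0.1 24.4
      vertex 1.7 2.3 24.4
    endloop
  endfacet
  facet normal 0.1961 -0.9806 0.0000
    outer loop
      vertex 5.8 0.1 0.0
      vertex 10.3 1.0 0.0
      vertex 10.3 1.0 24.4
    endloop
  endfacet
  facet normal 0.1961 -0.9806 0.0000
    outer loop
      vertex 5.8 0.1 0.0
      vertex 10.3 1.0 24.4
      vertex 5.8 0.1 24.4
    endloop
  endfacet
  facet normal 0.7788 -0.6273 0.0000
    outer loop
      vertex 10.3 1.0 0.0
      vertex 13.2 4.6 0.0
      vertex 13.2 4.6 24.4
    endloop
  endfacet
  facet normal 0.7788 -0.6273 0.0000
    outer loop
      vertex 10.3 1.0 0.0
      vertex 13.2 4.6 24.4
      vertex 10.3 1.0 24.4
    endloop
  endfacet
  facet normal 0.9998 0.0213 0.0000
    outer loop
      vertex 13.2 4.6 0.0
      vertex 13.1 9.3 0.0
      vertex 13.1 9.3 24.4
    endloop
  endfacet
  facet normal 0.9998 0.0213 0.0000
    outer loop
      vertex 13.2 4.6 0.0
      vertex 13.1 9.3 24.4
      vertex 13.2 4.6 24.4
    endloop
  endfacet
endsolid part

The G0 Z moves step by Δz≈4.9 mm. Every layer's G1 loop is the same polygon, so the solid is a straight extrusion of it from z=0 to z≈24.4. Closing with flat bottom and top caps and triangulating gives 32 facets — a regular 9-sided prism (a cylinder approximated with 9 flat sides), circumscribed radius ≈ 6.8 mm, height ≈ 24.4 mm.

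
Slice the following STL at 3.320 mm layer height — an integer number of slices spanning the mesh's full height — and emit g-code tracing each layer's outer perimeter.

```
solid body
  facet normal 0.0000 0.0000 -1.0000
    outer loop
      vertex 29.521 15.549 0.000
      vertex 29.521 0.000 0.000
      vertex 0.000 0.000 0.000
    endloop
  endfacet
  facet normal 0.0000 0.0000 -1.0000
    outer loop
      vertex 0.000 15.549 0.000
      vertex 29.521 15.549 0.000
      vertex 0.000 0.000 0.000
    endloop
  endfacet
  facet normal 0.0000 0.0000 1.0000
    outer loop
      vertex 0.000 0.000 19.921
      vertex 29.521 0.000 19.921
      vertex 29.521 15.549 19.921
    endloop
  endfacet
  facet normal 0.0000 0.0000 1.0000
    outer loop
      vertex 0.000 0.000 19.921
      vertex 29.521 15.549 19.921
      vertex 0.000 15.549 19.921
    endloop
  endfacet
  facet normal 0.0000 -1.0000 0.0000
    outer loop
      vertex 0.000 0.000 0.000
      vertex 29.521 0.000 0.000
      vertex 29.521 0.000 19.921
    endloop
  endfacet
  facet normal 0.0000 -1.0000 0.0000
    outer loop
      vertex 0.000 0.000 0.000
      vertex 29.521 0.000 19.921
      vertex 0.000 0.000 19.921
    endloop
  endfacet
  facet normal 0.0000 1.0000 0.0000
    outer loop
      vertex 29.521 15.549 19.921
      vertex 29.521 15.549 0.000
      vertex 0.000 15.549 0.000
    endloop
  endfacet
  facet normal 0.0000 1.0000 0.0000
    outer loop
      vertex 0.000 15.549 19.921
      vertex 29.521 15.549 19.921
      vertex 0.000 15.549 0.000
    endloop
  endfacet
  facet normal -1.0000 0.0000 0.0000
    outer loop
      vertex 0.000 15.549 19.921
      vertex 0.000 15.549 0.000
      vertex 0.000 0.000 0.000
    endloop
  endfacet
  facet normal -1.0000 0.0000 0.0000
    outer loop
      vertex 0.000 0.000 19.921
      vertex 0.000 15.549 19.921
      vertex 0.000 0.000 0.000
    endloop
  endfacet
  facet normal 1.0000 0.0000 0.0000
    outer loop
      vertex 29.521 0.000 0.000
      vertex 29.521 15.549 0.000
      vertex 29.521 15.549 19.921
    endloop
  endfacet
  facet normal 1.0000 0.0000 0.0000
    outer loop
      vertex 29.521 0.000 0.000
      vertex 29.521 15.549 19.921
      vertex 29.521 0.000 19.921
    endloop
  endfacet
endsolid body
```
; perimeter-only toolpath
G21 ; units = mm
G90 ; absolute positioning
G28 ; home
; layer 1
G0 Z3.320
G0 X0.000 Y0.000
G1 X29.521 Y0.000
G1 X29.521 Y15.549
G1 X0.000 Y15.549
G1 X0.000 Y0.000
; layer 2
G0 Z6.640
G0 X0.000 Y0.000
G1 X29.521 Y0.000
G1 X29.521 Y15.549
G1 X0.000 Y15.549
G1 X0.000 Y0.000
; layer 3
G0 Z9.960
G0 X0.000 Y0.000
G1 X29.521 Y0.000
G1 X29.521 Y15.549
G1 X0.000 Y15.549
G1 X0.000 Y0.000
; layer 4
G0 Z13.281
G0 X0.000 Y0.000
G1 X29.521 Y0.000
G1 X29.521 Y15.549
G1 X0.000 Y15.549
G1 X0.000 Y0.000
; layer 5
G0 Z16.601
G0 X0.000 Y0.000
G1 X29.521 Y0.000
G1 X29.521 Y15.549
G1 X0.000 Y15.549
G1 X0.000 Y0.000
; layer 6
G0 Z19.921
G0 X0.000 Y0.000
G1 X29.521 Y0.000
G1 X29.521 Y15.549
G1 X0.000 Y15.549
G1 X0.000 Y0.000
M2 ; end

The solid is a rectangular box, roughly 29.5 × 15.5 mm footprint and 19.9 mm tall. Slicing at Δz = 3.320 mm — 6 equal slices spanning the solid's height, so layer i sits at z = i·h/6 — gives 6 non-empty perimeters. Each is a 4-segment closed polygon; G0 lifts to the layer z and rapids to the start vertex, then G1 traces the edges.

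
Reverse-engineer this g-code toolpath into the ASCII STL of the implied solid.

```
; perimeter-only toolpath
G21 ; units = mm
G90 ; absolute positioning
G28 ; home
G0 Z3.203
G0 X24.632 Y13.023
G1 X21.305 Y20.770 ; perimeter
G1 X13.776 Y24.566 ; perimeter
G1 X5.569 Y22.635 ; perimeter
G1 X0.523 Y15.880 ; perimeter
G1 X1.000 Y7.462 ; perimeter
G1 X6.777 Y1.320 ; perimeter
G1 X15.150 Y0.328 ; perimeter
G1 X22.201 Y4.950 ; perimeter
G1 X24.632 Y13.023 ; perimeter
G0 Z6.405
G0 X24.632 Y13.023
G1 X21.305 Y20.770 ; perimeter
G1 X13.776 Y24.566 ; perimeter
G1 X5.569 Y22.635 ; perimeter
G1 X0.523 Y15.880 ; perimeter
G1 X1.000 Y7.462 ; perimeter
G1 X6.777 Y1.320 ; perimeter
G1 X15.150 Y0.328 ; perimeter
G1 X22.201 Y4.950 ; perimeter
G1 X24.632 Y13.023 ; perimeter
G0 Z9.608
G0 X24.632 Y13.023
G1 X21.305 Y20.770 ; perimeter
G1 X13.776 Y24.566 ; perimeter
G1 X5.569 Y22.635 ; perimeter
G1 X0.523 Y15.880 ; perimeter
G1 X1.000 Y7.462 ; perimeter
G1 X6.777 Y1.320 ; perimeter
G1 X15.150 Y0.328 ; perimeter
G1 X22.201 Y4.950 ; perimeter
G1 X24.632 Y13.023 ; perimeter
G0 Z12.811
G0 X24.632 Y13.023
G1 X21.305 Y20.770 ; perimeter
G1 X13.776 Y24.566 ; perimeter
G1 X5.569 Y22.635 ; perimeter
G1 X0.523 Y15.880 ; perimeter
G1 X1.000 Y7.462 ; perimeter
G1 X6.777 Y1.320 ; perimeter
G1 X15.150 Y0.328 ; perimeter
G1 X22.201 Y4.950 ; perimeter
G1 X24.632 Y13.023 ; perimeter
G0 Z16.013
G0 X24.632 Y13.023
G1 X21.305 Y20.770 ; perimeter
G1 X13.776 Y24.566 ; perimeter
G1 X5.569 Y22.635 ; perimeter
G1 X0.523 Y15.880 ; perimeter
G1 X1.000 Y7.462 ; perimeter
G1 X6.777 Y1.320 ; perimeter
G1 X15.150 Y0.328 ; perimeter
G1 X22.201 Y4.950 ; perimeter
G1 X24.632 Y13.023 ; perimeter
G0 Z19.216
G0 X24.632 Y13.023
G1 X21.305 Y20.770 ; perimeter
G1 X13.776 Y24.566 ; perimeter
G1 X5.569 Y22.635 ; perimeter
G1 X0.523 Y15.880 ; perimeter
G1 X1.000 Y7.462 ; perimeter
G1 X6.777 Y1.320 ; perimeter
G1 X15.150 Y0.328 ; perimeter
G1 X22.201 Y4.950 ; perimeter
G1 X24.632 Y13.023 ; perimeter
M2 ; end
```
solid part
  facet normal 0.0000 0.0000 -1.0000
    outer loop
      vertex 13.776 24.566 0.000
      vertex 21.305 20.770 0.000
      vertex 24.632 13.023 0.000
    endloop
  endfacet
  facet normal 0.0000 0.0000 -1.0000
    outer loop
      vertex 5.569 22.635 0.000
      vertex 13.776 24.566 0.000
      vertex 24.632 13.023 0.000
    endloop
  endfacet
  facet normal 0.0000 0.0000 -1.0000
    outer loop
      vertex 0.523 15.880 0.000
      vertex 5.569 22.635 0.000
      vertex 24.632 13.023 0.000
    endloop
  endfacet
  facet normal 0.0000 0.0000 -1.0000
    outer loop
      vertex 1.000 7.462 0.000
      vertex 0.523 15.880 0.000
      vertex 24.632 13.023 0.000
    endloop
  endfacet
  facet normal 0.0000 0.0000 -1.0000
    outer loop
      vertex 6.777 1.320 0.000
      vertex 1.000 7.462 0.000
      vertex 24.632 13.023 0.000
    endloop
  endfacet
  facet normal 0.0000 0.0000 -1.0000
    outer loop
      vertex 15.150 0.328 0.000
      vertex 6.777 1.320 0.000
      vertex 24.632 13.023 0.000
    endloop
  endfacet
  facet normal 0.0000 0.0000 -1.0000
    outer loop
      vertex 22.201 4.950 0.000
      vertex 15.150 0.328 0.000
      vertex 24.632 13.023 0.000
    endloop
  endfacet
  facet normal 0.0000 0.0000 1.0000
    outer loop
      vertex 24.632 13.023 19.216
      vertex 21.305 20.770 19.216
      vertex 13.776 24.566 19.216
    endloop
  endfacet
  facet normal 0.0000 0.0000 1.0000
    outer loop
      vertex 24.632 13.023 19.216
      vertex 13.776 24.566 19.216
      vertex 5.569 22.635 19.216
    endloop
  endfacet
  facet normal 0.0000 0.0000 1.0000
    outer loop
      vertex 24.632 13.023 19.216
      vertex 5.569 22.635 19.216
      vertex 0.523 15.880 19.216
    endloop
  endfacet
  facet normal 0.0000 0.0000 1.0000
    outer loop
      vertex 24.632 13.023 19.216
      vertex 0.523 15.880 19.216
      vertex 1.000 7.462 19.216
    endloop
  endfacet
  facet normal 0.0000 0.0000 1.0000
    outer loop
      vertex 24.632 13.023 19.216
      vertex 1.000 7.462 19.216
      vertex 6.777 1.320 19.216
    endloop
  endfacet
  facet normal 0.0000 0.0000 1.0000
    outer loop
      vertex 24.632 13.023 19.216
      vertex 6.777 1.320 19.216
      vertex 15.150 0.328 19.216
    endloop
  endfacet
  facet normal 0.0000 0.0000 1.0000
    outer loop
      vertex 24.632 13.023 19.216
      vertex 15.150 0.328 19.216
      vertex 22.201 4.950 19.216
    endloop
  endfacet
  facet normal 0.9189 0.3946 0.0000
    outer loop
      vertex 24.632 13.023 0.000
      vertex 21.305 20.770 0.000
      vertex 21.305 20.770 19.216
    endloop
  endfacet
  facet normal 0.9189 0.3946 0.0000
    outer loop
      vertex 24.632 13.023 0.000
      vertex 21.305 20.770 19.216
      vertex 24.632 13.023 19.216
    endloop
  endfacet
  facet normal 0.4502 0.8929 0.0000
    outer loop
      vertex 21.305 20.770 0.000
      vertex 13.776 24.566 0.000
      vertex 13.776 24.566 19.216
    endloop
  endfacet
  facet normal 0.4502 0.8929 0.0000
    outer loop
      vertex 21.305 20.770 0.000
      vertex 13.776 24.566 19.216
      vertex 21.305 20.770 19.216
    endloop
  endfacet
  facet normal -0.2290 0.9734 0.0000
    outer loop
      vertex 13.776 24.566 0.000
      vertex 5.569 22.635 0.000
      vertex 5.569 22.635 19.216
    endloop
  endfacet
  facet normal -0.2290 0.9734 0.0000
    outer loop
      vertex 13.776 24.566 0.000
      vertex 5.569 22.635 19.216
      vertex 13.776 24.566 19.216
    endloop
  endfacet
  facet normal -0.8012 0.5985 0.0000
    outer loop
      vertex 5.569 22.635 0.000
      vertex 0.523 15.880 0.000
      vertex 0.523 15.880 19.216
    endloop
  endfacet
  facet normal -0.8012 0.5985 0.0000
    outer loop
      vertex 5.569 22.635 0.000
      vertex 0.523 15.880 19.216
      vertex 5.569 22.635 19.216
    endloop
  endfacet
  facet normal -0.9984 -0.0566 0.0000
    outer loop
      vertex 0.523 15.880 0.000
      vertex 1.000 7.462 0.000
      vertex 1.000 7.462 19.216
    endloop
  endfacet
  facet normal -0.9984 -0.0566 0.0000
    outer loop
      vertex 0.523 15.880 0.000
      vertex 1.000 7.462 19.216
      vertex 0.523 15.880 19.216
    endloop
  endfacet
  facet normal -0.7284 -0.6851 0.0000
    outer loop
      vertex 1.000 7.462 0.000
      vertex 6.777 1.320 0.000
      vertex 6.777 1.320 19.216
    endloop
  endfacet
  facet normal -0.7284 -0.6851 0.0000
    outer loop
      vertex 1.000 7.462 0.000
      vertex 6.777 1.320 19.216
      vertex 1.000 7.462 19.216
    endloop
  endfacet
  facet normal -0.1177 -0.9931 0.0000
    outer loop
      vertex 6.777 1.320 0.000
      vertex 15.150 0.328 0.000
      vertex 15.150 0.328 19.216
    endloop
  endfacet
  facet normal -0.1177 -0.9931 0.0000
    outer loop
      vertex 6.777 1.320 0.000
      vertex 15.150 0.328 19.216
      vertex 6.777 1.320 19.216
    endloop
  endfacet
  facet normal 0.5482 -0.8363 0.0000
    outer loop
      vertex 15.150 0.328 0.000
      vertex 22.201 4.950 0.000
      vertex 22.201 4.950 19.216
    endloop
  endfacet
  facet normal 0.5482 -0.8363 0.0000
    outer loop
      vertex 15.150 0.328 0.000
      vertex 22.201 4.950 19.216
      vertex 15.150 0.328 19.216
    endloop
  endfacet
  facet normal 0.9575 -0.2883 0.0000
    outer loop
      vertex 22.201 4.950 0.000
      vertex 24.632 13.023 0.000
      vertex 24.632 13.023 19.216
    endloop
  endfacet
  facet normal 0.9575 -0.2883 0.0000
    outer loop
      vertex 22.201 4.950 0.000
      vertex 24.632 13.023 19.216
      vertex 22.201 4.950 19.216
    endloop
  endfacet
endsolid part

The G0 Z moves step by Δz≈3.203 mm. Every layer's G1 loop is the same polygon, so the solid is a straight extrusion of it from z=0 to z≈19.2. Closing with flat bottom and top caps and triangulating gives 32 facets — a regular 9-sided prism (a cylinder approximated with 9 flat sides), circumscribed radius ≈ 12.3 mm, height ≈ 19.2 mm.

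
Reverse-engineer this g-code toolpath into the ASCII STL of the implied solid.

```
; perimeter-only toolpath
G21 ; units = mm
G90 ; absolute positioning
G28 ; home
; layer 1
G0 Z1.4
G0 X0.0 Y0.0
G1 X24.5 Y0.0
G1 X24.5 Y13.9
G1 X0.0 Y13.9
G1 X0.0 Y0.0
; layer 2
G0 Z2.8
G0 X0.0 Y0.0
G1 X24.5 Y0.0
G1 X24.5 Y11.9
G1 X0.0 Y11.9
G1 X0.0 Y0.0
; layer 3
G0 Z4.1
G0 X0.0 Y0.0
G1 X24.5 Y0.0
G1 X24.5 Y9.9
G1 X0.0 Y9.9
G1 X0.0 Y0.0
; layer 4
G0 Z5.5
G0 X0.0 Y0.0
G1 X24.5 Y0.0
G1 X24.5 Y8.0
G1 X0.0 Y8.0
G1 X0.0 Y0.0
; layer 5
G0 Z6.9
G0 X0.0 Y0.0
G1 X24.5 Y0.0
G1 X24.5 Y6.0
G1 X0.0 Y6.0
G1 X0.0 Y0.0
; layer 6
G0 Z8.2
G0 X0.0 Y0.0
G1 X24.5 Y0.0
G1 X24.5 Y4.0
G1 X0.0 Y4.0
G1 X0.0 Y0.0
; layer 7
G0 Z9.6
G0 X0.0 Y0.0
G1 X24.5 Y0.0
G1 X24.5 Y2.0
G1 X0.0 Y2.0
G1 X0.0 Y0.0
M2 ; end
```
solid part
  facet normal 0.0000 0.0000 -1.0000
    outer loop
      vertex 24.5 15.9 0.0
      vertex 24.5 0.0 0.0
      vertex 0.0 0.0 0.0
    endloop
  endfacet
  facet normal 0.0000 0.0000 -1.0000
    outer loop
      vertex 0.0 15.9 0.0
      vertex 24.5 15.9 0.0
      vertex 0.0 0.0 0.0
    endloop
  endfacet
  facet normal 0.0000 -1.0000 0.0000
    outer loop
      vertex 0.0 0.0 0.0
      vertex 24.5 0.0 0.0
      vertex 24.5 0.0 11.0
    endloop
  endfacet
  facet normal 0.0000 -1.0000 0.0000
    outer loop
      vertex 0.0 0.0 0.0
      vertex 24.5 0.0 11.0
      vertex 0.0 0.0 11.0
    endloop
  endfacet
  facet normal 0.0000 0.5689 0.8224
    outer loop
      vertex 0.0 0.0 11.0
      vertex 24.5 0.0 11.0
      vertex 24.5 15.9 0.0
    endloop
  endfacet
  facet normal 0.0000 0.5689 0.8224
    outer loop
      vertex 0.0 0.0 11.0
      vertex 24.5 15.9 0.0
      vertex 0.0 15.9 0.0
    endloop
  endfacet
  facet normal -1.0000 0.0000 0.0000
    outer loop
      vertex 0.0 0.0 11.0
      vertex 0.0 15.9 0.0
      vertex 0.0 0.0 0.0
    endloop
  endfacet
  facet normal 1.0000 0.0000 0.0000
    outer loop
      vertex 24.5 0.0 0.0
      vertex 24.5 15.9 0.0
      vertex 24.5 0.0 11.0
    endloop
  endfacet
endsolid part

The G0 Z moves step by Δz≈1.4 mm. The G1 loops shrink linearly with z, so the solid tapers from its base footprint up to z≈11. Closing with a flat bottom cap and the tapered top and triangulating gives 8 facets — a wedge (ramp): 24.5 × 15.9 mm base, rising to 11 mm along the y=0 edge and sloping linearly to z=0 at y=15.9.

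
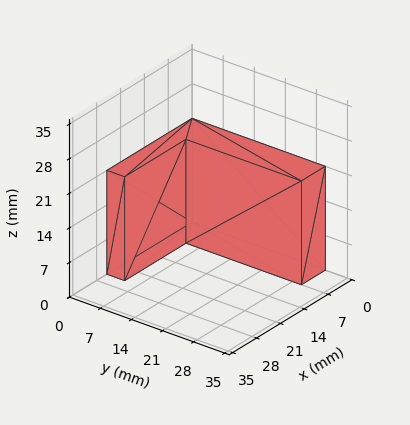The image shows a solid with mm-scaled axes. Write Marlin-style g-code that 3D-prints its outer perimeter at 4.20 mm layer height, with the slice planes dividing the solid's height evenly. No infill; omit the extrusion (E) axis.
Reading the render: the shape is an L-shaped prism: outer 25 × 30 mm, arm thicknesses ≈ 4 mm (horizontal) and 7 mm (vertical), extruded 21 mm in z (dimensions read to the nearest mm from the axis ticks). For the g-code, the solid's height is divided into equal slices at the stated Δz and each level perimeter traced with G1 moves after a G0 lift.

; perimeter-only toolpath
G21 ; units = mm
G90 ; absolute positioning
G28 ; home
; layer 1
G0 Z4.20
G0 X0.00 Y0.00
G1 X25.00 Y0.00
G1 X25.00 Y4.00
G1 X7.00 Y4.00
G1 X7.00 Y30.00
G1 X0.00 Y30.00
G1 X0.00 Y0.00
; layer 2
G0 Z8.40
G0 X0.00 Y0.00
G1 X25.00 Y0.00
G1 X25.00 Y4.00
G1 X7.00 Y4.00
G1 X7.00 Y30.00
G1 X0.00 Y30.00
G1 X0.00 Y0.00
; layer 3
G0 Z12.60
G0 X0.00 Y0.00
G1 X25.00 Y0.00
G1 X25.00 Y4.00
G1 X7.00 Y4.00
G1 X7.00 Y30.00
G1 X0.00 Y30.00
G1 X0.00 Y0.00
; layer 4
G0 Z16.80
G0 X0.00 Y0.00
G1 X25.00 Y0.00
G1 X25.00 Y4.00
G1 X7.00 Y4.00
G1 X7.00 Y30.00
G1 X0.00 Y30.00
G1 X0.00 Y0.00
; layer 5
G0 Z21.00
G0 X0.00 Y0.00
G1 X25.00 Y0.00
G1 X25.00 Y4.00
G1 X7.00 Y4.00
G1 X7.00 Y30.00
G1 X0.00 Y30.00
G1 X0.00 Y0.00
M2 ; end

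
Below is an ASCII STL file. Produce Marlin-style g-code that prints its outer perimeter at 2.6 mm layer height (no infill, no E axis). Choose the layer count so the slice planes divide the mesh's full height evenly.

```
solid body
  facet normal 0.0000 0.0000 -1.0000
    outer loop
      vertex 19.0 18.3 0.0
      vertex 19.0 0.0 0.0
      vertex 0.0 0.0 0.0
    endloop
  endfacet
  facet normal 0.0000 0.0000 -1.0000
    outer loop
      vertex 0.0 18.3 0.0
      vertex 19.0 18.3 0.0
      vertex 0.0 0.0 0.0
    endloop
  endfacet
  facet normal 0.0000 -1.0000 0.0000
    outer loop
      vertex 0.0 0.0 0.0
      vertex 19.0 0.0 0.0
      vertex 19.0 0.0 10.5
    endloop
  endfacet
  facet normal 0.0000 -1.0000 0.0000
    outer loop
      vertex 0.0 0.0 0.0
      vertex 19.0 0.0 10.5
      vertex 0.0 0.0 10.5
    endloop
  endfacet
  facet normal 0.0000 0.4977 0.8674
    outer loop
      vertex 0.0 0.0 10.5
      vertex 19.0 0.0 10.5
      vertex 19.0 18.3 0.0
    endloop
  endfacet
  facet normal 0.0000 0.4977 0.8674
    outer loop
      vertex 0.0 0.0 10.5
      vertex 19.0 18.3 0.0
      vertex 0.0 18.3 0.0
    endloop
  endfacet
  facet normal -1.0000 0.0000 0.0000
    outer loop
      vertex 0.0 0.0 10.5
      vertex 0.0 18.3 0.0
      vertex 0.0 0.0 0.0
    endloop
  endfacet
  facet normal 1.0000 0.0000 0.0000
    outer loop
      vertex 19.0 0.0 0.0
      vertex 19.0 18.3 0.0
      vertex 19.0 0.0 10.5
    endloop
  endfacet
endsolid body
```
; perimeter-only toolpath
G21 ; units = mm
G90 ; absolute positioning
G28 ; home
; layer 1
G0 Z2.6
G0 X0.0 Y0.0
G1 X19.0 Y0.0
G1 X19.0 Y13.7
G1 X0.0 Y13.7
G1 X0.0 Y0.0
; layer 2
G0 Z5.2
G0 X0.0 Y0.0
G1 X19.0 Y0.0
G1 X19.0 Y9.2
G1 X0.0 Y9.2
G1 X0.0 Y0.0
; layer 3
G0 Z7.9
G0 X0.0 Y0.0
G1 X19.0 Y0.0
G1 X19.0 Y4.6
G1 X0.0 Y4.6
G1 X0.0 Y0.0
M2 ; end

The solid is a wedge (ramp): 19 × 18.3 mm base, rising to 10.5 mm along the y=0 edge and sloping linearly to z=0 at y=18.3. Slicing at Δz = 2.6 mm — 4 equal slices spanning the solid's height, so layer i sits at z = i·h/4 — gives 3 non-empty perimeters. Each is a 4-segment closed polygon; G0 lifts to the layer z and rapids to the start vertex, then G1 traces the edges. The cross-section shrinks linearly with z (the slice at the apex is degenerate and omitted).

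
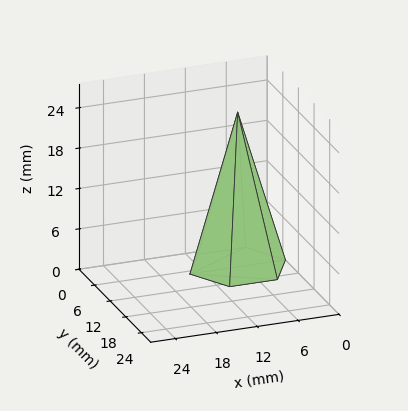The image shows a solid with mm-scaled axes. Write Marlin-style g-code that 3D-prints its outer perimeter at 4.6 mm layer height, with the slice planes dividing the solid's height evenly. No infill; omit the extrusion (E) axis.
Reading the render: the shape is a regular 6-sided pyramid, base circumscribed radius ≈ 7 mm, apex at z ≈ 23 mm (dimensions read to the nearest mm from the axis ticks). For the g-code, the solid's height is divided into equal slices at the stated Δz and each level perimeter traced with G1 moves after a G0 lift.

; perimeter-only toolpath
G21 ; units = mm
G90 ; absolute positioning
G28 ; home
; layer 1
G0 Z4.6
G0 X12.6 Y7.0
G1 X9.8 Y11.9
G1 X4.2 Y11.9
G1 X1.4 Y7.0
G1 X4.2 Y2.1
G1 X9.8 Y2.1
G1 X12.6 Y7.0
; layer 2
G0 Z9.2
G0 X11.2 Y7.0
G1 X9.1 Y10.7
G1 X4.9 Y10.7
G1 X2.8 Y7.0
G1 X4.9 Y3.3
G1 X9.1 Y3.3
G1 X11.2 Y7.0
; layer 3
G0 Z13.8
G0 X9.8 Y7.0
G1 X8.4 Y9.4
G1 X5.6 Y9.4
G1 X4.2 Y7.0
G1 X5.6 Y4.6
G1 X8.4 Y4.6
G1 X9.8 Y7.0
; layer 4
G0 Z18.4
G0 X8.4 Y7.0
G1 X7.7 Y8.2
G1 X6.3 Y8.2
G1 X5.6 Y7.0
G1 X6.3 Y5.8
G1 X7.7 Y5.8
G1 X8.4 Y7.0
M2 ; end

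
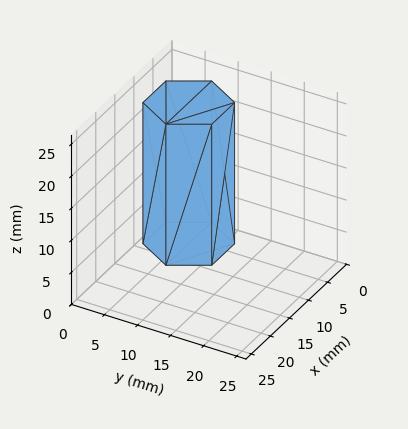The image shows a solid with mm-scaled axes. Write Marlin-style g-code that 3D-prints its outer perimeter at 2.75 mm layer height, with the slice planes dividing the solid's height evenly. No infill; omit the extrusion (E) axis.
Reading the render: the shape is a regular 6-sided prism (a cylinder approximated with 6 flat sides), circumscribed radius ≈ 6 mm, height ≈ 22 mm (dimensions read to the nearest mm from the axis ticks). For the g-code, the solid's height is divided into equal slices at the stated Δz and each level perimeter traced with G1 moves after a G0 lift.

; perimeter-only toolpath
G21 ; units = mm
G90 ; absolute positioning
G28 ; home
; layer 1
G0 Z2.75
G0 X12.00 Y6.00
G1 X9.00 Y11.20
G1 X3.00 Y11.20
G1 X0.00 Y6.00
G1 X3.00 Y0.80
G1 X9.00 Y0.80
G1 X12.00 Y6.00
; layer 2
G0 Z5.50
G0 X12.00 Y6.00
G1 X9.00 Y11.20
G1 X3.00 Y11.20
G1 X0.00 Y6.00
G1 X3.00 Y0.80
G1 X9.00 Y0.80
G1 X12.00 Y6.00
; layer 3
G0 Z8.25
G0 X12.00 Y6.00
G1 X9.00 Y11.20
G1 X3.00 Y11.20
G1 X0.00 Y6.00
G1 X3.00 Y0.80
G1 X9.00 Y0.80
G1 X12.00 Y6.00
; layer 4
G0 Z11.00
G0 X12.00 Y6.00
G1 X9.00 Y11.20
G1 X3.00 Y11.20
G1 X0.00 Y6.00
G1 X3.00 Y0.80
G1 X9.00 Y0.80
G1 X12.00 Y6.00
; layer 5
G0 Z13.75
G0 X12.00 Y6.00
G1 X9.00 Y11.20
G1 X3.00 Y11.20
G1 X0.00 Y6.00
G1 X3.00 Y0.80
G1 X9.00 Y0.80
G1 X12.00 Y6.00
; layer 6
G0 Z16.50
G0 X12.00 Y6.00
G1 X9.00 Y11.20
G1 X3.00 Y11.20
G1 X0.00 Y6.00
G1 X3.00 Y0.80
G1 X9.00 Y0.80
G1 X12.00 Y6.00
; layer 7
G0 Z19.25
G0 X12.00 Y6.00
G1 X9.00 Y11.20
G1 X3.00 Y11.20
G1 X0.00 Y6.00
G1 X3.00 Y0.80
G1 X9.00 Y0.80
G1 X12.00 Y6.00
; layer 8
G0 Z22.00
G0 X12.00 Y6.00
G1 X9.00 Y11.20
G1 X3.00 Y11.20
G1 X0.00 Y6.00
G1 X3.00 Y0.80
G1 X9.00 Y0.80
G1 X12.00 Y6.00
M2 ; end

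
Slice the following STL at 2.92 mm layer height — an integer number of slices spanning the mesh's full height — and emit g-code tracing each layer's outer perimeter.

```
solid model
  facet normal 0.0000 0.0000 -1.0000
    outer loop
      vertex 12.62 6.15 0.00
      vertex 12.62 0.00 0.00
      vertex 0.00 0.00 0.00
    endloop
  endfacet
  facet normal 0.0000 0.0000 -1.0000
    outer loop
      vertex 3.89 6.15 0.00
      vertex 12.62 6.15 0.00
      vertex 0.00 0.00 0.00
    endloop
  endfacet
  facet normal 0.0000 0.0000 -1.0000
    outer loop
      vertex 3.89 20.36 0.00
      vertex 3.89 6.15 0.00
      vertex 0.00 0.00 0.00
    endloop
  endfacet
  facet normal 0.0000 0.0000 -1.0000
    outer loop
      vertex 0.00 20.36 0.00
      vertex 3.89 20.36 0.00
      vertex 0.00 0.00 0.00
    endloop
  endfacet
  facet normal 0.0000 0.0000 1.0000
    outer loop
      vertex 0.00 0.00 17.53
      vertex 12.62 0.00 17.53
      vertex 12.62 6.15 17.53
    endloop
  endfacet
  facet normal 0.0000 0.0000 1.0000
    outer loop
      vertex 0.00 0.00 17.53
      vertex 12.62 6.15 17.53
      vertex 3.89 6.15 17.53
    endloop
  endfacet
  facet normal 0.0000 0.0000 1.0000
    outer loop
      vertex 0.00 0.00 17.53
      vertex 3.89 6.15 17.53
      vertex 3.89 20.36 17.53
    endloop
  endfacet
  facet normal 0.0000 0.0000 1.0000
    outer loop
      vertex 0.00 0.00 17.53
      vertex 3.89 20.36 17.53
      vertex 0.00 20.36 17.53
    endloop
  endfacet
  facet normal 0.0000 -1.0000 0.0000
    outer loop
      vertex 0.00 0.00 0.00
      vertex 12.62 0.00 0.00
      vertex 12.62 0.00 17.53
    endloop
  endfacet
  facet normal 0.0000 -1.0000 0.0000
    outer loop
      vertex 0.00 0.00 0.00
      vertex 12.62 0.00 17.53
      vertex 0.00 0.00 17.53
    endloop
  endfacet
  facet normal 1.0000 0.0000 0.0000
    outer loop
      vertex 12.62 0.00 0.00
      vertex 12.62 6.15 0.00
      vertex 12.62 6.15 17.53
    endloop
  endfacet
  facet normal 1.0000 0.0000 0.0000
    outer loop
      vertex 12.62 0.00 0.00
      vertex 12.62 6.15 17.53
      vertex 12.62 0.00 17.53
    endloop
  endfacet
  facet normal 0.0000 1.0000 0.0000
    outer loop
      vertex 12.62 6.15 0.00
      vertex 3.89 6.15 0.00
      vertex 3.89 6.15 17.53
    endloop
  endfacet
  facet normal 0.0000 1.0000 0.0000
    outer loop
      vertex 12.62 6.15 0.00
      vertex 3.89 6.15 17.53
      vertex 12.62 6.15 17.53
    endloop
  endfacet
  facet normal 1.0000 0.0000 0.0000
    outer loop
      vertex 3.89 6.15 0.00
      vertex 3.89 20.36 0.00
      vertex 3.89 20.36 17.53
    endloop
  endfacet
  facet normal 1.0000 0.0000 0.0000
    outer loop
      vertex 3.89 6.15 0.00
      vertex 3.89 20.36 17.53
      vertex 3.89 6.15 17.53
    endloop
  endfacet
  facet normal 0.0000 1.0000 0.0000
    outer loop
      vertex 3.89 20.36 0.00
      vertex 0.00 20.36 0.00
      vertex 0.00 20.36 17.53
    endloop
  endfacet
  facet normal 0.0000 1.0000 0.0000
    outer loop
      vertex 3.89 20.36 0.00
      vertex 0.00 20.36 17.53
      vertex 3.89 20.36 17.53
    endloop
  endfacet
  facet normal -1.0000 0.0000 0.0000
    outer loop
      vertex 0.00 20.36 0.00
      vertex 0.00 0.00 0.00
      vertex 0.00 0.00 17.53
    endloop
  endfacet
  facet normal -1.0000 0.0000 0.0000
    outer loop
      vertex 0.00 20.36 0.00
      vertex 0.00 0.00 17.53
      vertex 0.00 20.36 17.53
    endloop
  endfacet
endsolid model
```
; perimeter-only toolpath
G21 ; units = mm
G90 ; absolute positioning
G28 ; home
; layer 1
G0 Z2.92
G0 X0.00 Y0.00
G1 X12.62 Y0.00
G1 X12.62 Y6.15
G1 X3.89 Y6.15
G1 X3.89 Y20.36
G1 X0.00 Y20.36
G1 X0.00 Y0.00
; layer 2
G0 Z5.84
G0 X0.00 Y0.00
G1 X12.62 Y0.00
G1 X12.62 Y6.15
G1 X3.89 Y6.15
G1 X3.89 Y20.36
G1 X0.00 Y20.36
G1 X0.00 Y0.00
; layer 3
G0 Z8.77
G0 X0.00 Y0.00
G1 X12.62 Y0.00
G1 X12.62 Y6.15
G1 X3.89 Y6.15
G1 X3.89 Y20.36
G1 X0.00 Y20.36
G1 X0.00 Y0.00
; layer 4
G0 Z11.69
G0 X0.00 Y0.00
G1 X12.62 Y0.00
G1 X12.62 Y6.15
G1 X3.89 Y6.15
G1 X3.89 Y20.36
G1 X0.00 Y20.36
G1 X0.00 Y0.00
; layer 5
G0 Z14.61
G0 X0.00 Y0.00
G1 X12.62 Y0.00
G1 X12.62 Y6.15
G1 X3.89 Y6.15
G1 X3.89 Y20.36
G1 X0.00 Y20.36
G1 X0.00 Y0.00
; layer 6
G0 Z17.53
G0 X0.00 Y0.00
G1 X12.62 Y0.00
G1 X12.62 Y6.15
G1 X3.89 Y6.15
G1 X3.89 Y20.36
G1 X0.00 Y20.36
G1 X0.00 Y0.00
M2 ; end

The solid is an L-shaped prism: outer 12.6 × 20.4 mm, arm thicknesses ≈ 6.15 mm (horizontal) and 3.89 mm (vertical), extruded 17.5 mm in z. Slicing at Δz = 2.92 mm — 6 equal slices spanning the solid's height, so layer i sits at z = i·h/6 — gives 6 non-empty perimeters. Each is a 6-segment closed polygon; G0 lifts to the layer z and rapids to the start vertex, then G1 traces the edges.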